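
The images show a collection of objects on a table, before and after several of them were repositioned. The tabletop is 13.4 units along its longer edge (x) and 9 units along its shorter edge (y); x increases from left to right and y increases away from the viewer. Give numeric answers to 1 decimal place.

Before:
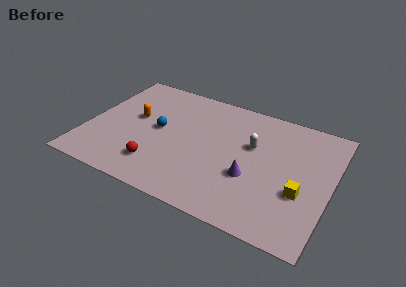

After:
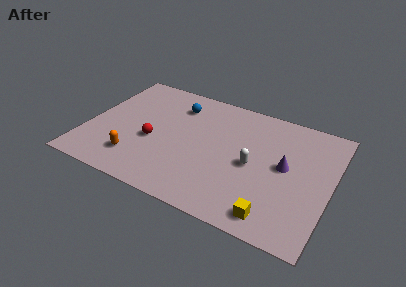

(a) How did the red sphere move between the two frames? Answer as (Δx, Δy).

(-0.5, 1.7)

The red sphere started near (4.2, 2.0) and ended near (3.7, 3.7).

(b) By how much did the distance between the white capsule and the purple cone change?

-0.5

They were about 2.3 units apart before and 1.8 after — 0.5 units closer together.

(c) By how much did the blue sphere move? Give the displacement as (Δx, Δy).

(0.7, 2.3)

From the two frames, the blue sphere sits at roughly (3.9, 4.7) before and (4.6, 7.0) after.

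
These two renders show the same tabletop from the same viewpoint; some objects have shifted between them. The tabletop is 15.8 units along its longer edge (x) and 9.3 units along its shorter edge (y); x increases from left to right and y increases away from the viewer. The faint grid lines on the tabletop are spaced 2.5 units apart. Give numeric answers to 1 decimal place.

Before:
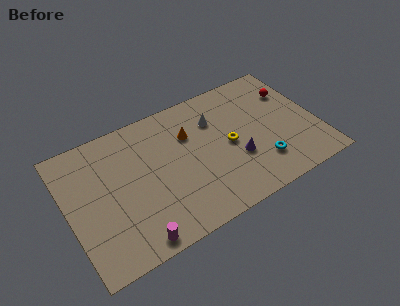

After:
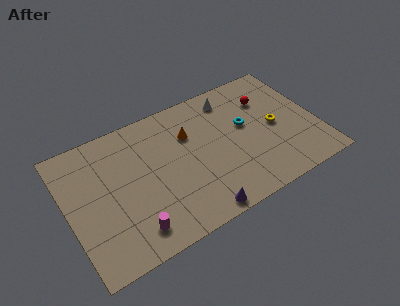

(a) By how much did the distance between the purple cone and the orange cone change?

+1.6

The distance was about 4.0 in the first image and 5.6 in the second, so they moved 1.6 units further apart.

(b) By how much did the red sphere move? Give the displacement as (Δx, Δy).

(-1.6, 0.1)

From the two frames, the red sphere sits at roughly (14.6, 6.6) before and (13.0, 6.7) after.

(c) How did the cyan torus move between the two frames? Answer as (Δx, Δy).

(-0.5, 3.1)

The cyan torus started near (11.9, 2.3) and ended near (11.4, 5.4).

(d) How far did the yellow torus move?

3.0

From (10.2, 4.5) to (13.2, 4.5), the yellow torus covered √(3.0² + 0.0²) ≈ 3.0 units.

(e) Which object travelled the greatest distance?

the purple cone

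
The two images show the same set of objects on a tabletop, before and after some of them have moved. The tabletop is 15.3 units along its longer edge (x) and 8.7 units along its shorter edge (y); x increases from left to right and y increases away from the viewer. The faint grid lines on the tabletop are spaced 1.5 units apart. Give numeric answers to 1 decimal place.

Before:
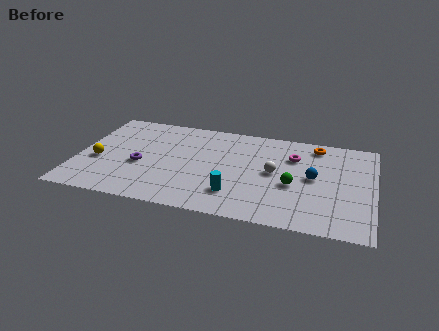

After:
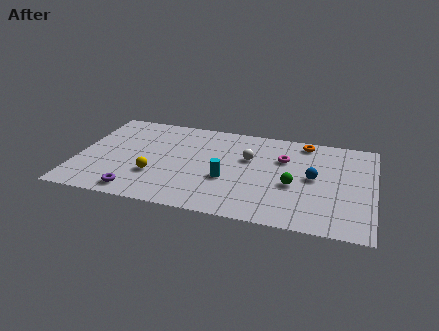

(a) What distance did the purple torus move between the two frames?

2.5

From (3.3, 3.6) to (3.3, 1.1), the purple torus covered √(0.0² + 2.5²) ≈ 2.5 units.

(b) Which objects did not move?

the green sphere and the blue sphere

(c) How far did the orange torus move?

0.6

The orange torus was near (12.2, 7.5) before and (11.6, 7.7) after, so it travelled √(0.6² + 0.2²) ≈ 0.6 units.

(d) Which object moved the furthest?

the yellow sphere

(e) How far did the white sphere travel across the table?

1.7

The white sphere moved from about (10.2, 4.5) to (8.8, 5.5), a distance of √(1.4² + 1.0²) ≈ 1.7.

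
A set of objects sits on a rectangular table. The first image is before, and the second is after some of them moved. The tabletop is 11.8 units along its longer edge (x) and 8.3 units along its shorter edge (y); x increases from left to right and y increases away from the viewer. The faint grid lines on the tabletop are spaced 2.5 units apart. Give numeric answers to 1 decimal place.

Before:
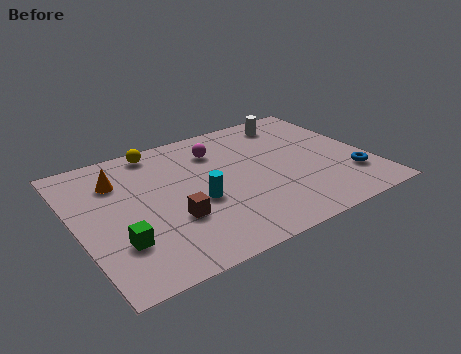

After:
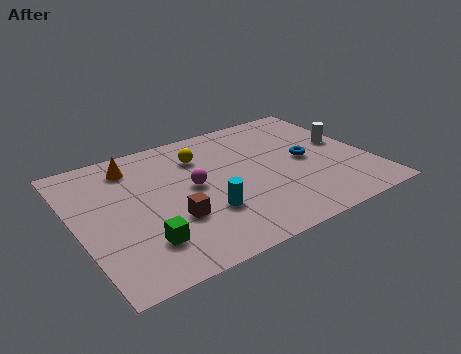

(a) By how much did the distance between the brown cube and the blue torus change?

-1.4

They were about 7.2 units apart before and 5.8 after — 1.4 units closer together.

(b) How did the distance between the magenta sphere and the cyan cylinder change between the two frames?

-1.4

The distance was about 3.2 in the first image and 1.8 in the second, so they moved 1.4 units closer together.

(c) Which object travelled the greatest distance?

the white cylinder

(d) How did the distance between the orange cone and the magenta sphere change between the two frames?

-0.9

Before: roughly 4.1 units apart; after: 3.2. That's 0.9 units closer together.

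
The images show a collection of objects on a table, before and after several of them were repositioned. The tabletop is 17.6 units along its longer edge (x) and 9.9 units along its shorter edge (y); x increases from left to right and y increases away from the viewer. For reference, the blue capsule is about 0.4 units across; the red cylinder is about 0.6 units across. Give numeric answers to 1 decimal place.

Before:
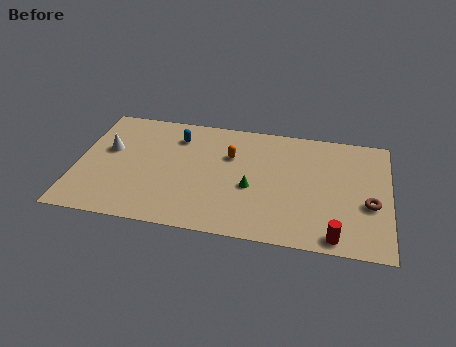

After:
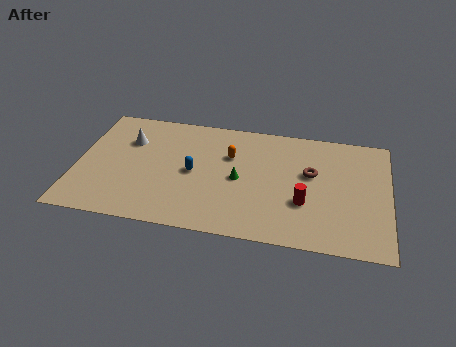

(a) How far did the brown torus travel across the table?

3.9

The brown torus was near (16.5, 3.9) before and (13.2, 5.9) after, so it travelled √(3.3² + 2.0²) ≈ 3.9 units.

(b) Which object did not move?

the orange capsule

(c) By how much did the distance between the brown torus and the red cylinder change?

-0.9

They were about 3.4 units apart before and 2.5 after — 0.9 units closer together.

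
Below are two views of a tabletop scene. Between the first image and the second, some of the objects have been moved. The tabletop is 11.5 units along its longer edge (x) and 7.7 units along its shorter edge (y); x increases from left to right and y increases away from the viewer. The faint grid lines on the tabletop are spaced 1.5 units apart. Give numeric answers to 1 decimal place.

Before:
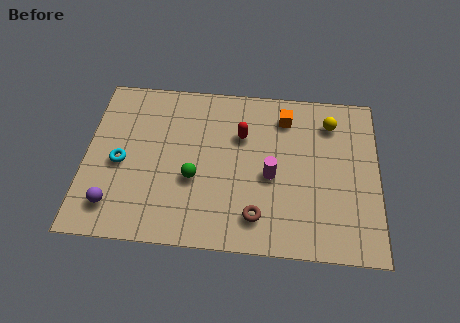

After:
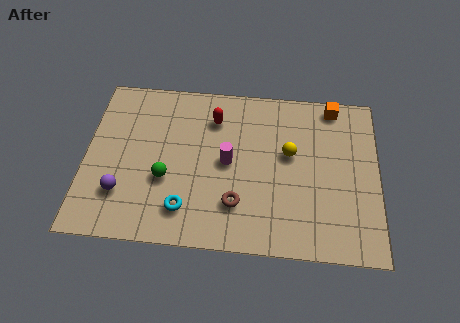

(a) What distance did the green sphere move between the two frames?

1.1

The green sphere was near (4.3, 3.0) before and (3.2, 2.9) after, so it travelled √(1.1² + 0.1²) ≈ 1.1 units.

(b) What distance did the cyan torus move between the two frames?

3.2

The cyan torus moved from about (1.4, 3.5) to (4.0, 1.6), a distance of √(2.6² + 1.9²) ≈ 3.2.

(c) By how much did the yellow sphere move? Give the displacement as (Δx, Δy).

(-1.6, -1.6)

The yellow sphere was at about (9.6, 6.1) and moved to about (8.0, 4.5).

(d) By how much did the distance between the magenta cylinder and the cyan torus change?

-3.1

The distance was about 5.9 in the first image and 2.8 in the second, so they moved 3.1 units closer together.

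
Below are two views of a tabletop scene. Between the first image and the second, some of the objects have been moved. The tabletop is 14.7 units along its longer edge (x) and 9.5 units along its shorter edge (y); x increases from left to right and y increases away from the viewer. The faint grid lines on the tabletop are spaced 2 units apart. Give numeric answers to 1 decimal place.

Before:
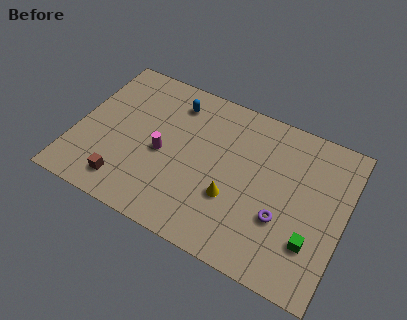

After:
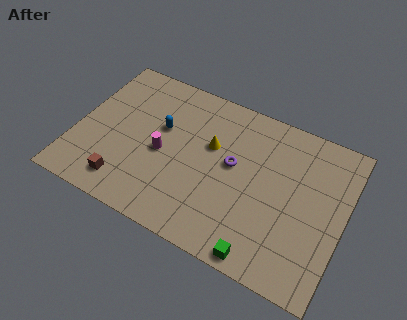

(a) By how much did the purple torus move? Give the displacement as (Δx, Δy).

(-2.9, 2.0)

From the two frames, the purple torus sits at roughly (11.5, 3.3) before and (8.6, 5.3) after.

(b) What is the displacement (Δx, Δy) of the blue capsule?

(-0.5, -1.9)

From the two frames, the blue capsule sits at roughly (5.0, 7.7) before and (4.5, 5.8) after.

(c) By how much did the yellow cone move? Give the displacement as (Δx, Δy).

(-1.5, 2.6)

The yellow cone was at about (8.8, 3.3) and moved to about (7.3, 5.9).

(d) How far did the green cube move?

3.1

The green cube was near (13.2, 2.7) before and (10.8, 0.8) after, so it travelled √(2.4² + 1.9²) ≈ 3.1 units.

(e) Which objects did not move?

the brown cube and the magenta cylinder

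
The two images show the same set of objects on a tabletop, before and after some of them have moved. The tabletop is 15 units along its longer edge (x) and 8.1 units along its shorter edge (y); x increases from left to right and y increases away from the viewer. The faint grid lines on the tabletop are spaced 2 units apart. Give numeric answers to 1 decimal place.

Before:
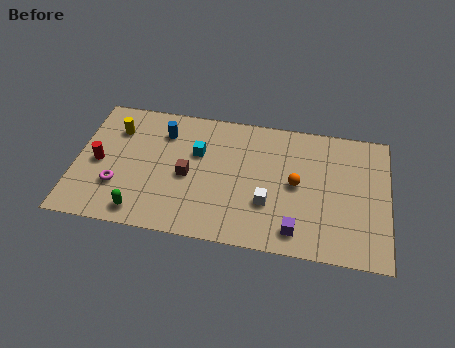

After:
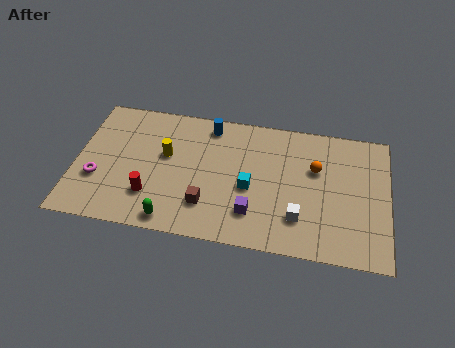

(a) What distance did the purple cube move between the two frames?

2.2

The purple cube was near (10.7, 1.3) before and (8.6, 2.0) after, so it travelled √(2.1² + 0.7²) ≈ 2.2 units.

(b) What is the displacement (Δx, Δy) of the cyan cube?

(2.6, -1.7)

The cyan cube was at about (5.8, 5.2) and moved to about (8.4, 3.5).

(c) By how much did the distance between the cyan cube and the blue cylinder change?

+2.1

Before: roughly 2.0 units apart; after: 4.1. That's 2.1 units further apart.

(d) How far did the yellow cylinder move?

2.8

The yellow cylinder moved from about (1.8, 6.0) to (4.3, 4.8), a distance of √(2.5² + 1.2²) ≈ 2.8.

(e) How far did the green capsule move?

1.5

The green capsule moved from about (3.3, 1.1) to (4.8, 0.9), a distance of √(1.5² + 0.2²) ≈ 1.5.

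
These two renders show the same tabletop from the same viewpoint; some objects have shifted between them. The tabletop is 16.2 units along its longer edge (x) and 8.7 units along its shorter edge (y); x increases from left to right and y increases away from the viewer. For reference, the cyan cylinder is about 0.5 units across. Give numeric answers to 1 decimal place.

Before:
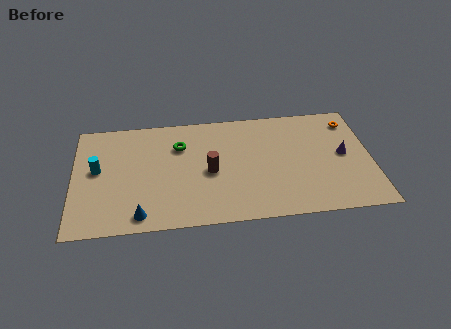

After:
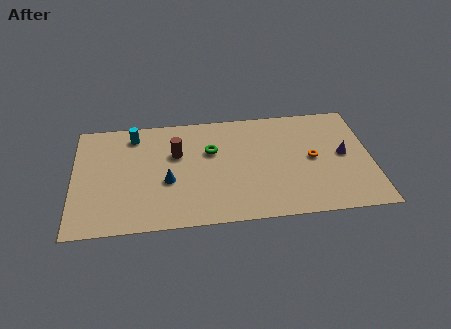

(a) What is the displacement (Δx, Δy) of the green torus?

(1.7, -0.6)

From the two frames, the green torus sits at roughly (5.8, 6.2) before and (7.5, 5.6) after.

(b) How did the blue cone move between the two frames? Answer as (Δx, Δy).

(1.5, 2.4)

The blue cone started near (3.6, 1.1) and ended near (5.1, 3.5).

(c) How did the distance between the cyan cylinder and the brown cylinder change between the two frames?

-3.3

Before: roughly 6.2 units apart; after: 2.9. That's 3.3 units closer together.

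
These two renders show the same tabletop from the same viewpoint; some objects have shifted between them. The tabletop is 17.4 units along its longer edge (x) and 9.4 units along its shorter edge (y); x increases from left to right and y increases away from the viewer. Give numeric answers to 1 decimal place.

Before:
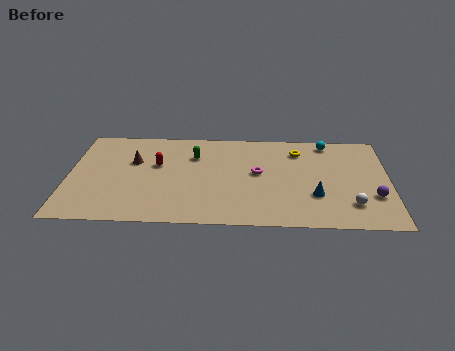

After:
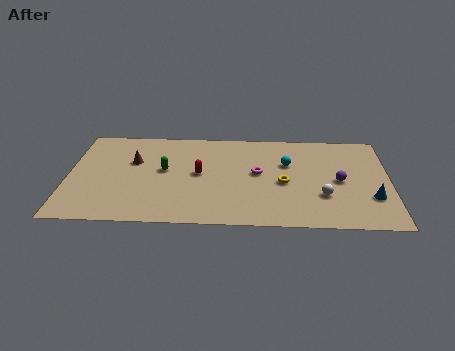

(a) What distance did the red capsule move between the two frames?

2.4

The red capsule was near (4.8, 5.7) before and (7.1, 4.9) after, so it travelled √(2.3² + 0.8²) ≈ 2.4 units.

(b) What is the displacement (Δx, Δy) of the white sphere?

(-1.5, 0.8)

From the two frames, the white sphere sits at roughly (15.3, 2.2) before and (13.8, 3.0) after.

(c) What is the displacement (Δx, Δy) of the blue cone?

(3.0, -0.1)

The blue cone was at about (13.4, 3.0) and moved to about (16.4, 2.9).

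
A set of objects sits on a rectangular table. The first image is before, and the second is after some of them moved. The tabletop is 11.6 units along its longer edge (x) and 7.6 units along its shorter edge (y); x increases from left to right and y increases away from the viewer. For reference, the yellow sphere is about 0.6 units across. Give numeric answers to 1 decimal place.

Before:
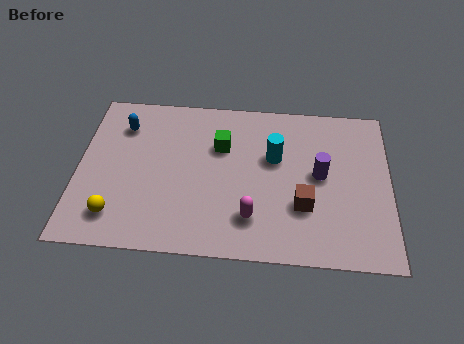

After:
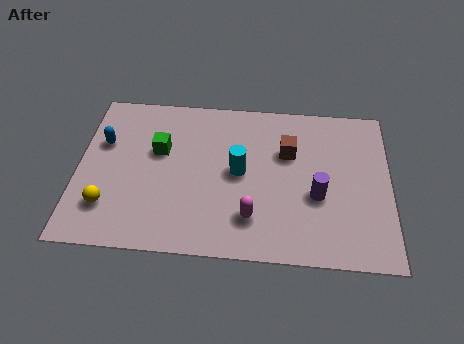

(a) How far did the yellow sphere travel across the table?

0.5

The yellow sphere moved from about (1.5, 1.5) to (1.2, 1.9), a distance of √(0.3² + 0.4²) ≈ 0.5.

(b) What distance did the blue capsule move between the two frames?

1.1

The blue capsule was near (1.6, 5.8) before and (0.9, 4.9) after, so it travelled √(0.7² + 0.9²) ≈ 1.1 units.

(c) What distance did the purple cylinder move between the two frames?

1.0

The purple cylinder moved from about (9.0, 4.0) to (8.9, 3.0), a distance of √(0.1² + 1.0²) ≈ 1.0.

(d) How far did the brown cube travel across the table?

2.6

The brown cube was near (8.4, 2.5) before and (7.8, 5.0) after, so it travelled √(0.6² + 2.5²) ≈ 2.6 units.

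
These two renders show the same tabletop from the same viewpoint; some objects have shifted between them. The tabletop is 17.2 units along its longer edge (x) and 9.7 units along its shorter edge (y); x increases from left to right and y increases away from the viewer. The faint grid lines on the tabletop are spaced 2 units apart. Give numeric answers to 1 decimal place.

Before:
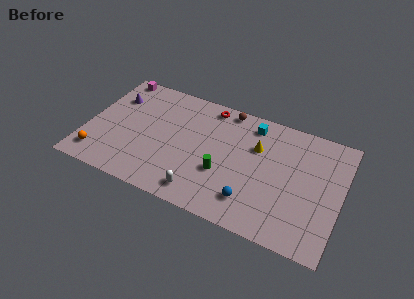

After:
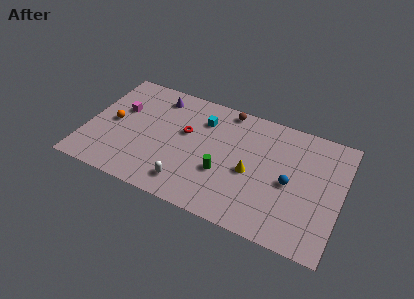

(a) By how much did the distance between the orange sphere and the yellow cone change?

-1.9

Before: roughly 11.4 units apart; after: 9.5. That's 1.9 units closer together.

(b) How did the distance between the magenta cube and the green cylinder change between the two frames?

-2.0

Before: roughly 9.7 units apart; after: 7.7. That's 2.0 units closer together.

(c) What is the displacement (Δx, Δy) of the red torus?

(-1.3, -2.8)

The red torus was at about (7.9, 8.6) and moved to about (6.6, 5.8).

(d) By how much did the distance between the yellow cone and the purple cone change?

-2.1

Before: roughly 9.9 units apart; after: 7.8. That's 2.1 units closer together.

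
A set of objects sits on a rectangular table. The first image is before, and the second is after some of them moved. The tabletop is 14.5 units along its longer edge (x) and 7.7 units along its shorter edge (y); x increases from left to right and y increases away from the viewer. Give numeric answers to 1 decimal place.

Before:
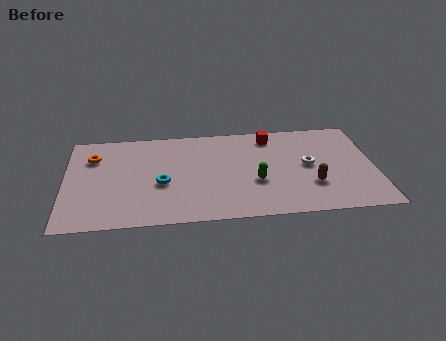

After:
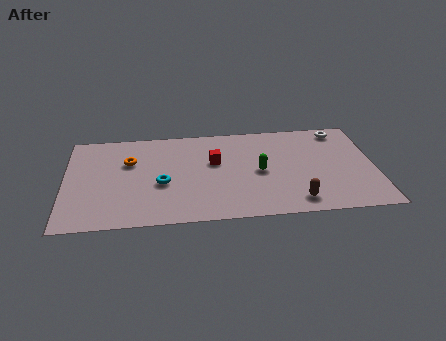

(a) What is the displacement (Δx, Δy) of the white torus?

(1.6, 2.7)

The white torus was at about (11.4, 4.0) and moved to about (13.0, 6.7).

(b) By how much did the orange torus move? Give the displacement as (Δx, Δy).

(1.7, -0.5)

The orange torus was at about (1.3, 5.6) and moved to about (3.0, 5.1).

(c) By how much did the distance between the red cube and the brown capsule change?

+0.6

The distance was about 4.5 in the first image and 5.1 in the second, so they moved 0.6 units further apart.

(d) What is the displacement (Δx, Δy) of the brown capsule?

(-0.8, -1.2)

The brown capsule was at about (11.5, 2.4) and moved to about (10.7, 1.2).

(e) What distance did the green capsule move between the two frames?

0.8

The green capsule moved from about (8.9, 2.9) to (9.1, 3.7), a distance of √(0.2² + 0.8²) ≈ 0.8.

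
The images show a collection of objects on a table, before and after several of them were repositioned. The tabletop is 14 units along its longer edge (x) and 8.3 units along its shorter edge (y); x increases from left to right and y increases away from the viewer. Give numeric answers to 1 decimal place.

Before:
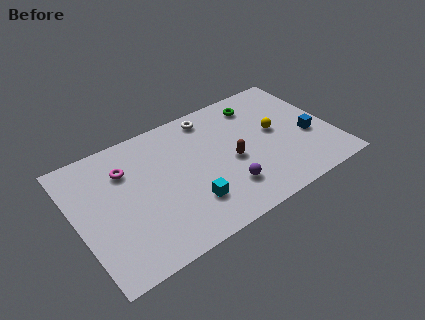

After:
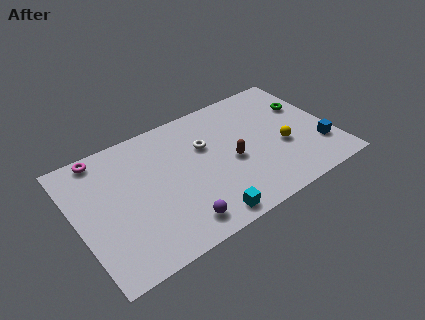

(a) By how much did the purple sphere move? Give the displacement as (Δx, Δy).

(-2.8, -0.8)

The purple sphere started near (7.8, 2.1) and ended near (5.0, 1.3).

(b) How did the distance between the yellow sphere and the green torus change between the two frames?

+0.4

The distance was about 2.4 in the first image and 2.8 in the second, so they moved 0.4 units further apart.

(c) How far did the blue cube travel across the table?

1.1

The blue cube was near (12.7, 3.3) before and (13.1, 2.3) after, so it travelled √(0.4² + 1.0²) ≈ 1.1 units.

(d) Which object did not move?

the brown capsule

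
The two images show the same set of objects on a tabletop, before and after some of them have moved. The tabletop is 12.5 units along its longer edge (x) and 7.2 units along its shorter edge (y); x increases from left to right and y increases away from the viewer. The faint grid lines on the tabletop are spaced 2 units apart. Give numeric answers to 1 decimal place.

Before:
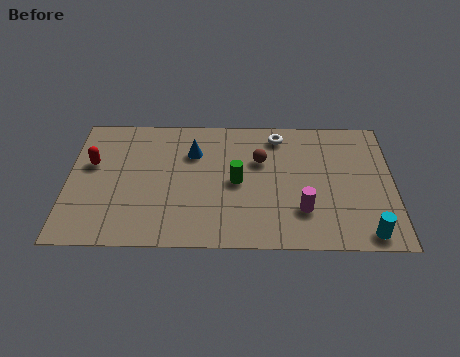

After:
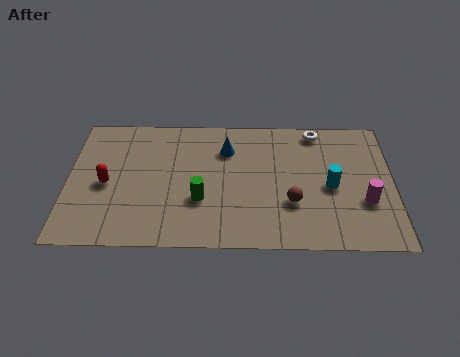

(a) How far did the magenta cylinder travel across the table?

2.5

The magenta cylinder moved from about (9.0, 2.0) to (11.4, 2.5), a distance of √(2.4² + 0.5²) ≈ 2.5.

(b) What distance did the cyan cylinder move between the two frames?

2.8

From (11.4, 0.8) to (10.1, 3.3), the cyan cylinder covered √(1.3² + 2.5²) ≈ 2.8 units.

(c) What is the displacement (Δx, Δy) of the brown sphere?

(1.2, -2.3)

From the two frames, the brown sphere sits at roughly (7.4, 4.7) before and (8.6, 2.4) after.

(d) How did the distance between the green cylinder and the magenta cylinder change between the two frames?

+3.4

The distance was about 2.9 in the first image and 6.3 in the second, so they moved 3.4 units further apart.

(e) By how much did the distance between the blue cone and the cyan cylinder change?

-3.4

Before: roughly 7.9 units apart; after: 4.5. That's 3.4 units closer together.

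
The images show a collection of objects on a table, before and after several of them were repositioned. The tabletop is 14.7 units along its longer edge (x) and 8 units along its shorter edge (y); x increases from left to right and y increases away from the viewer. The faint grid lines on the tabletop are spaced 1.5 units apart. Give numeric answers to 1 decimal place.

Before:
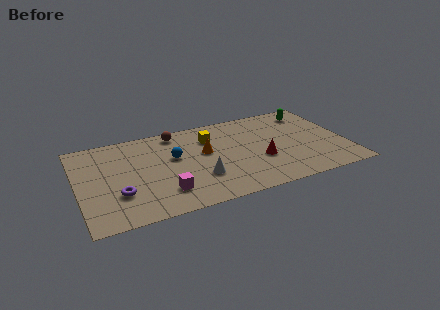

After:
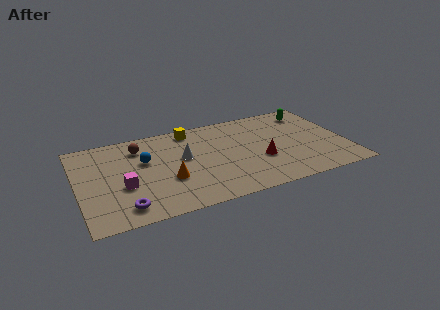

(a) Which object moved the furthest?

the orange cone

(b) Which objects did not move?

the green capsule and the red cone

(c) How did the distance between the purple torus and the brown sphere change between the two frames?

-0.6

They were about 5.7 units apart before and 5.1 after — 0.6 units closer together.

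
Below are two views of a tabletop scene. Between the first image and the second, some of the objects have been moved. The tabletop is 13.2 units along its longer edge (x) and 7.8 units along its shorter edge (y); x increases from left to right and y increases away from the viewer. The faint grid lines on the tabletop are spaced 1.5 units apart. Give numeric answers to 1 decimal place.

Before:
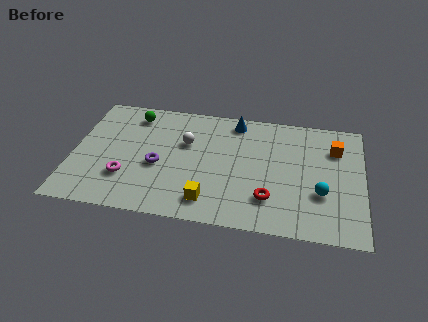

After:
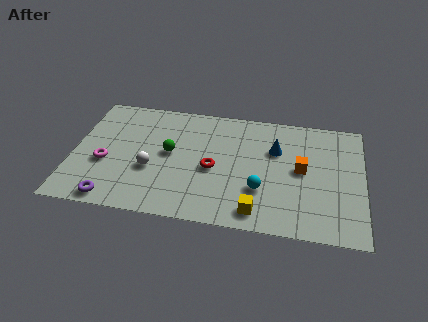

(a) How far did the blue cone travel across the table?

2.5

The blue cone was near (7.3, 6.8) before and (9.2, 5.2) after, so it travelled √(1.9² + 1.6²) ≈ 2.5 units.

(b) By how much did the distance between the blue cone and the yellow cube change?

-1.3

Before: roughly 5.5 units apart; after: 4.2. That's 1.3 units closer together.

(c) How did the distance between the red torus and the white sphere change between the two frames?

-2.1

The distance was about 4.9 in the first image and 2.8 in the second, so they moved 2.1 units closer together.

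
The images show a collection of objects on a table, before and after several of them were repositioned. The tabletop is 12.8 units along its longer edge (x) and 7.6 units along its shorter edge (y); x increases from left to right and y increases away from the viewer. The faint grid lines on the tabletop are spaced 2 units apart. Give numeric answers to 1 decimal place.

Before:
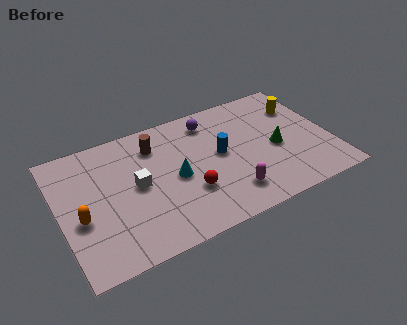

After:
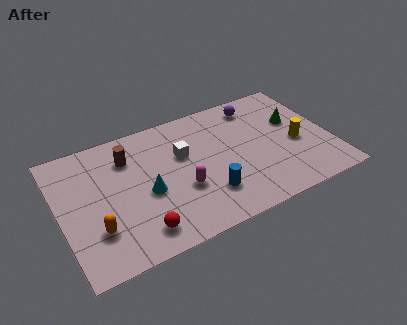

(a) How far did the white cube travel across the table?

2.5

The white cube was near (3.6, 3.9) before and (5.9, 4.8) after, so it travelled √(2.3² + 0.9²) ≈ 2.5 units.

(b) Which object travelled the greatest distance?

the red sphere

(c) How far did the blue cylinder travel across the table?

2.3

The blue cylinder moved from about (7.6, 4.1) to (6.7, 2.0), a distance of √(0.9² + 2.1²) ≈ 2.3.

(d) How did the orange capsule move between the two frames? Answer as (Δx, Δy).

(0.6, -0.9)

The orange capsule was at about (0.9, 3.1) and moved to about (1.5, 2.2).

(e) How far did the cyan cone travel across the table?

1.4

The cyan cone was near (5.4, 3.6) before and (4.0, 3.3) after, so it travelled √(1.4² + 0.3²) ≈ 1.4 units.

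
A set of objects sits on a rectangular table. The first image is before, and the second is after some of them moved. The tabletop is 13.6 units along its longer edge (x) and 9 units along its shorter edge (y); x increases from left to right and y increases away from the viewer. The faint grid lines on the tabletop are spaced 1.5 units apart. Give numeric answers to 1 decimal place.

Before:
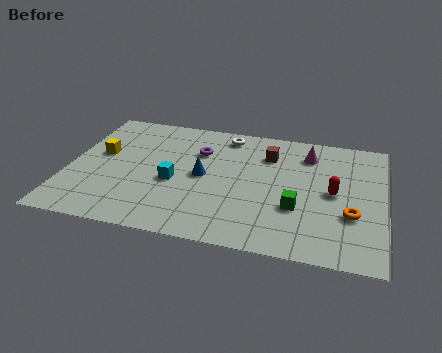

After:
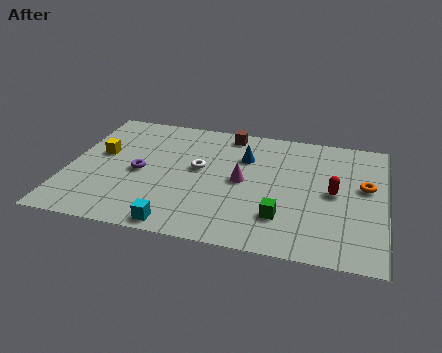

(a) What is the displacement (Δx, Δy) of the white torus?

(-1.0, -2.8)

From the two frames, the white torus sits at roughly (6.6, 7.8) before and (5.6, 5.0) after.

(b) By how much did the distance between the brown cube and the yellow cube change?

-1.3

Before: roughly 7.4 units apart; after: 6.1. That's 1.3 units closer together.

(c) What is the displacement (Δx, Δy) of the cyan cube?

(0.4, -3.0)

The cyan cube started near (4.6, 3.8) and ended near (5.0, 0.8).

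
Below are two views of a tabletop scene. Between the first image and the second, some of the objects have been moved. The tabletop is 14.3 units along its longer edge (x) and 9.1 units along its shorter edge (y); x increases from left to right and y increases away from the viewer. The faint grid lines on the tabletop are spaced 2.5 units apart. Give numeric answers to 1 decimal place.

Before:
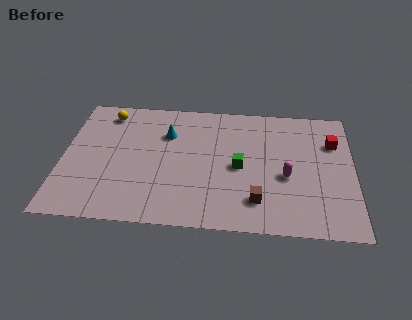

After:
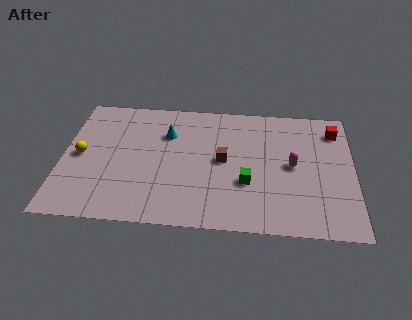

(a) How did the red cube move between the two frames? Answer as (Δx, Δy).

(0.1, 0.9)

The red cube started near (13.3, 6.4) and ended near (13.4, 7.3).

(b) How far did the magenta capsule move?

0.9

From (11.0, 3.8) to (11.3, 4.6), the magenta capsule covered √(0.3² + 0.8²) ≈ 0.9 units.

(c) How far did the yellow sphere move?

3.4

From (2.1, 7.7) to (0.9, 4.5), the yellow sphere covered √(1.2² + 3.2²) ≈ 3.4 units.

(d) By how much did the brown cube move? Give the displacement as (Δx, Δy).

(-1.7, 2.7)

From the two frames, the brown cube sits at roughly (9.6, 2.0) before and (7.9, 4.7) after.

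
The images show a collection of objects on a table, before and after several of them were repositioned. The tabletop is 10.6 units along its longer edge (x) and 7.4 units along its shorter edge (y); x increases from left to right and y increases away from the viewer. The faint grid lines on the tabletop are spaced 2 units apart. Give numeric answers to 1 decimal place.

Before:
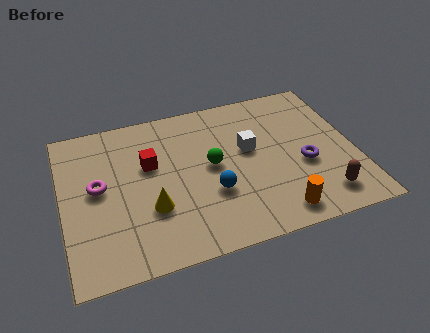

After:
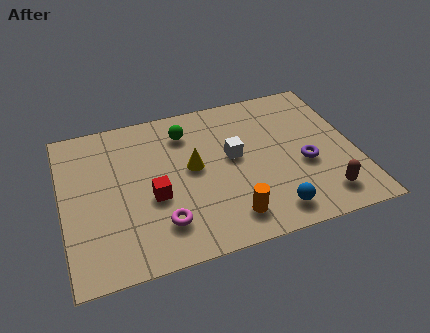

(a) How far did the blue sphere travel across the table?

2.5

The blue sphere moved from about (5.3, 2.6) to (7.3, 1.1), a distance of √(2.0² + 1.5²) ≈ 2.5.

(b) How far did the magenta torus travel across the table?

3.1

The magenta torus was near (1.3, 4.0) before and (3.4, 1.7) after, so it travelled √(2.1² + 2.3²) ≈ 3.1 units.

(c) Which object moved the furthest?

the magenta torus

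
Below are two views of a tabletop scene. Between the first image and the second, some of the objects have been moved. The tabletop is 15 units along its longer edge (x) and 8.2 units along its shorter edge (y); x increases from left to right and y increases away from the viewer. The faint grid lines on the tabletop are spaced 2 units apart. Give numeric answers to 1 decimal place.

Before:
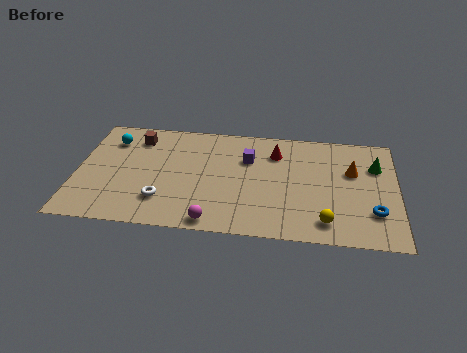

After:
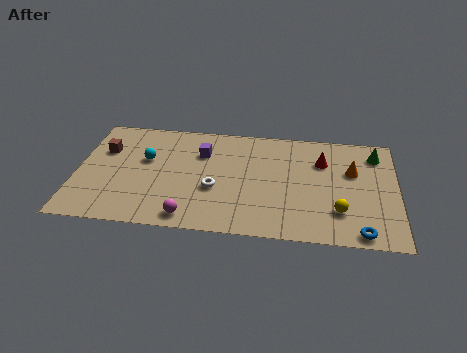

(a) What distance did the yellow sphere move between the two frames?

1.0

The yellow sphere was near (11.7, 1.4) before and (12.3, 2.2) after, so it travelled √(0.6² + 0.8²) ≈ 1.0 units.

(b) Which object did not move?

the orange cone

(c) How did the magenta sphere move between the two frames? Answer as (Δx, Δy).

(-1.1, 0.2)

The magenta sphere was at about (6.5, 0.8) and moved to about (5.4, 1.0).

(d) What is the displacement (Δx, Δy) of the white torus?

(2.4, 1.1)

The white torus started near (4.1, 2.1) and ended near (6.5, 3.2).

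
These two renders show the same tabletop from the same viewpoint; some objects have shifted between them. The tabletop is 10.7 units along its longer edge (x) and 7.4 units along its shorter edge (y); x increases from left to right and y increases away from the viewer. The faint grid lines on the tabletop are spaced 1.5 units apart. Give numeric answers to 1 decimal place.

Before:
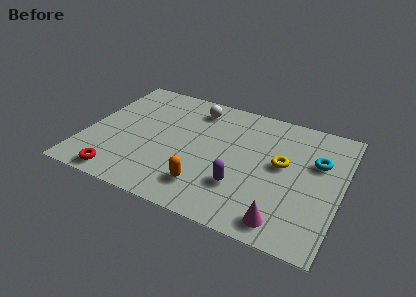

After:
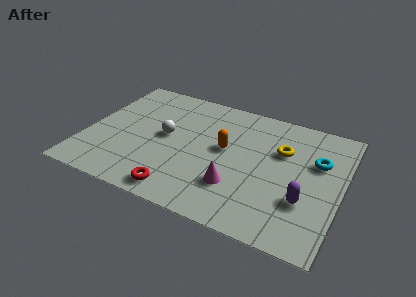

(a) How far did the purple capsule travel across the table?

2.6

From (6.7, 2.2) to (9.3, 2.4), the purple capsule covered √(2.6² + 0.2²) ≈ 2.6 units.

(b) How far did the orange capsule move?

2.5

From (5.3, 1.6) to (5.8, 4.1), the orange capsule covered √(0.5² + 2.5²) ≈ 2.5 units.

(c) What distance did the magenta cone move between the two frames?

2.4

From (8.6, 1.0) to (6.5, 2.1), the magenta cone covered √(2.1² + 1.1²) ≈ 2.4 units.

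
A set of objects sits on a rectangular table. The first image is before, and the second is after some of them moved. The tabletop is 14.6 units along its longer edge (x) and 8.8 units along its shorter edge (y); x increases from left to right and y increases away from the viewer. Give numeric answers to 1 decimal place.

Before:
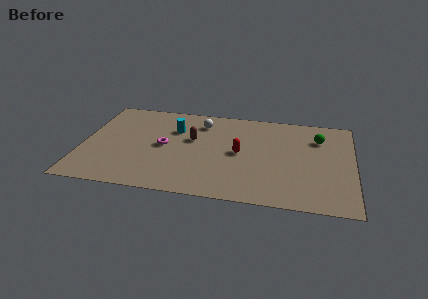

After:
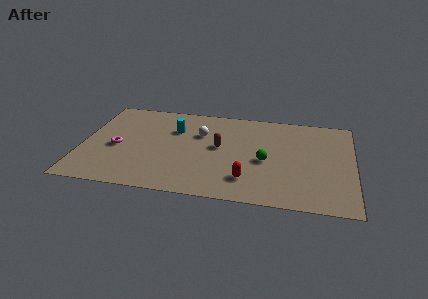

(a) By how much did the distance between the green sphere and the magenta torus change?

-0.6

Before: roughly 8.6 units apart; after: 8.0. That's 0.6 units closer together.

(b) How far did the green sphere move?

3.8

From (12.7, 6.5) to (9.9, 3.9), the green sphere covered √(2.8² + 2.6²) ≈ 3.8 units.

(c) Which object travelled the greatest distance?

the green sphere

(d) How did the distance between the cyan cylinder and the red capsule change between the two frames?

+1.8

They were about 4.0 units apart before and 5.8 after — 1.8 units further apart.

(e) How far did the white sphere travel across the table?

1.1

The white sphere was near (6.3, 7.0) before and (6.3, 5.9) after, so it travelled √(0.0² + 1.1²) ≈ 1.1 units.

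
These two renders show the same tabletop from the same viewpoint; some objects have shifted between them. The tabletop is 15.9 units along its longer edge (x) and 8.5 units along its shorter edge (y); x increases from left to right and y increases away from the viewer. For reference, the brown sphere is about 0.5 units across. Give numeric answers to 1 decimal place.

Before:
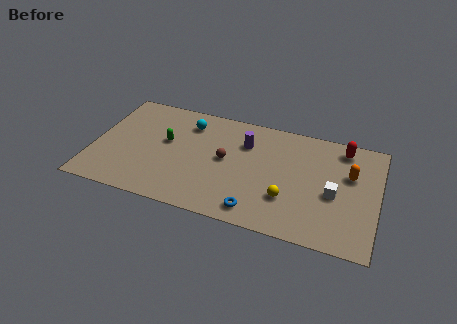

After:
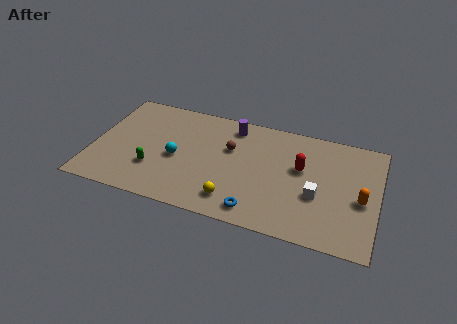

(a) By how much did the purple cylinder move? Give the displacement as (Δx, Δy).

(-0.8, 1.1)

From the two frames, the purple cylinder sits at roughly (8.4, 6.1) before and (7.6, 7.2) after.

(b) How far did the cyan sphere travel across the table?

2.9

The cyan sphere moved from about (5.1, 6.7) to (4.7, 3.8), a distance of √(0.4² + 2.9²) ≈ 2.9.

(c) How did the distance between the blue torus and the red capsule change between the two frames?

-3.0

The distance was about 7.5 in the first image and 4.5 in the second, so they moved 3.0 units closer together.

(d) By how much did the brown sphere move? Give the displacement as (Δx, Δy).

(0.2, 0.9)

The brown sphere started near (7.4, 4.5) and ended near (7.6, 5.4).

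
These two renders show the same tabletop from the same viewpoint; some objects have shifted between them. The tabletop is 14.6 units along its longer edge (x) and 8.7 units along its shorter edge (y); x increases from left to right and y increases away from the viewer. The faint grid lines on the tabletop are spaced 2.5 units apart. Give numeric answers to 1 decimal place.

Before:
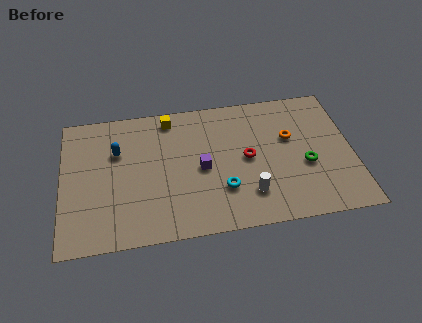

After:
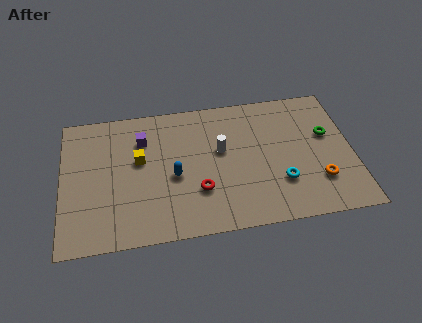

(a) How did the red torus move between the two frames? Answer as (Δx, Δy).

(-2.5, -1.7)

From the two frames, the red torus sits at roughly (9.3, 4.4) before and (6.8, 2.7) after.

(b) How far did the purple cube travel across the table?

3.7

The purple cube moved from about (7.0, 4.1) to (4.1, 6.4), a distance of √(2.9² + 2.3²) ≈ 3.7.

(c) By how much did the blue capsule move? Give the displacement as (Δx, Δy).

(2.8, -2.0)

The blue capsule started near (2.8, 5.8) and ended near (5.6, 3.8).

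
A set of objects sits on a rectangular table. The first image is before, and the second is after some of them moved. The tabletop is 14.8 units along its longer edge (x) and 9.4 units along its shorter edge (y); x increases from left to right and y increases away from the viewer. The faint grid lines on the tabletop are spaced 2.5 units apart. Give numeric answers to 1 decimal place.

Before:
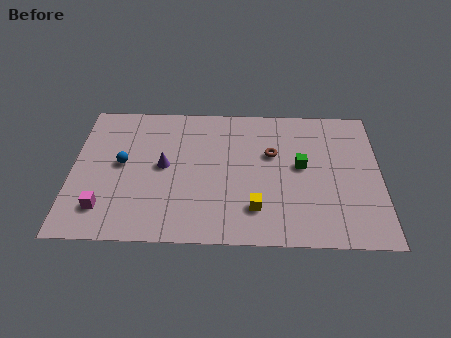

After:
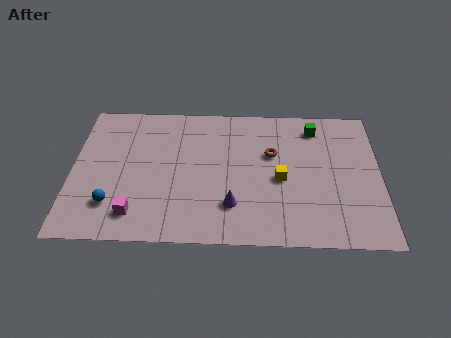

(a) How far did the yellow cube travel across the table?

2.3

From (8.8, 2.2) to (10.0, 4.2), the yellow cube covered √(1.2² + 2.0²) ≈ 2.3 units.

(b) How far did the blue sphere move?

2.7

The blue sphere moved from about (2.4, 5.0) to (2.0, 2.3), a distance of √(0.4² + 2.7²) ≈ 2.7.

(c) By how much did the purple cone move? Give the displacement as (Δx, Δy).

(3.3, -2.5)

From the two frames, the purple cone sits at roughly (4.4, 4.9) before and (7.7, 2.4) after.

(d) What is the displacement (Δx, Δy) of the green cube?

(0.7, 2.7)

From the two frames, the green cube sits at roughly (11.0, 5.1) before and (11.7, 7.8) after.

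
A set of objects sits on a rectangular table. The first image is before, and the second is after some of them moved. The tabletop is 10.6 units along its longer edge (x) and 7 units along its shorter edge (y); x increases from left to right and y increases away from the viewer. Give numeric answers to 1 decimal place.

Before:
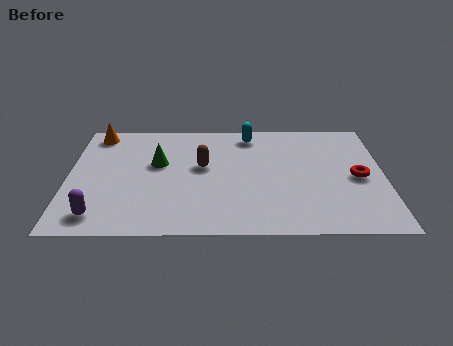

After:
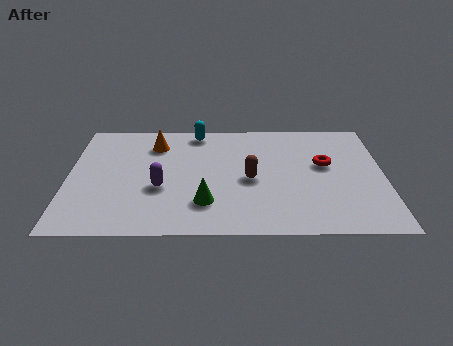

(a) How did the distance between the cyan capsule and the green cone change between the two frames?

+0.8

Before: roughly 3.6 units apart; after: 4.4. That's 0.8 units further apart.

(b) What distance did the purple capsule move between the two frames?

2.6

The purple capsule moved from about (1.1, 1.1) to (3.1, 2.7), a distance of √(2.0² + 1.6²) ≈ 2.6.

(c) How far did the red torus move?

1.4

The red torus moved from about (9.7, 3.3) to (8.6, 4.1), a distance of √(1.1² + 0.8²) ≈ 1.4.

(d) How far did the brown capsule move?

1.8

From (4.5, 4.0) to (6.1, 3.2), the brown capsule covered √(1.6² + 0.8²) ≈ 1.8 units.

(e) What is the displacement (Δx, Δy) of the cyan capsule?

(-1.8, 0.2)

The cyan capsule was at about (6.1, 6.0) and moved to about (4.3, 6.2).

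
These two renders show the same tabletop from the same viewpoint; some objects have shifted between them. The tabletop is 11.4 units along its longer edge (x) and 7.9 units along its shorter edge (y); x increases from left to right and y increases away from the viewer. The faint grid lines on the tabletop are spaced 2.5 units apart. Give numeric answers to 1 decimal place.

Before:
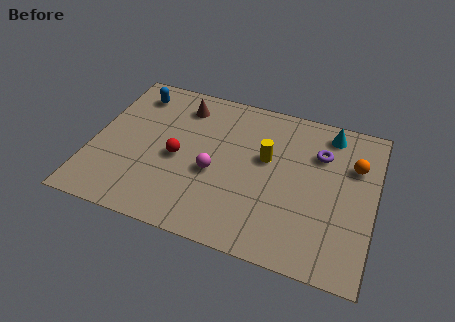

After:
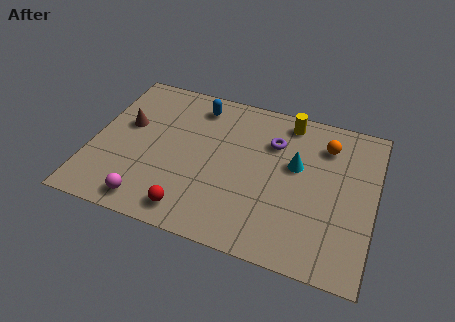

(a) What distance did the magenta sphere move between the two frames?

3.3

The magenta sphere moved from about (5.0, 3.3) to (2.6, 1.0), a distance of √(2.4² + 2.3²) ≈ 3.3.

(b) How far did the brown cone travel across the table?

2.7

The brown cone moved from about (3.4, 6.4) to (1.3, 4.7), a distance of √(2.1² + 1.7²) ≈ 2.7.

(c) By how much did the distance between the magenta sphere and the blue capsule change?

+1.0

They were about 4.8 units apart before and 5.8 after — 1.0 units further apart.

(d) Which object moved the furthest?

the magenta sphere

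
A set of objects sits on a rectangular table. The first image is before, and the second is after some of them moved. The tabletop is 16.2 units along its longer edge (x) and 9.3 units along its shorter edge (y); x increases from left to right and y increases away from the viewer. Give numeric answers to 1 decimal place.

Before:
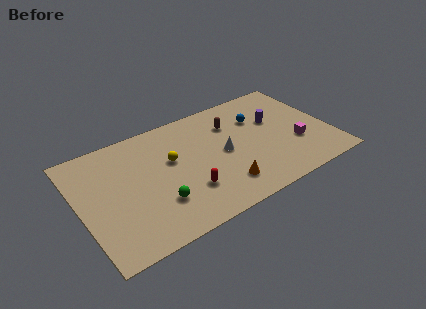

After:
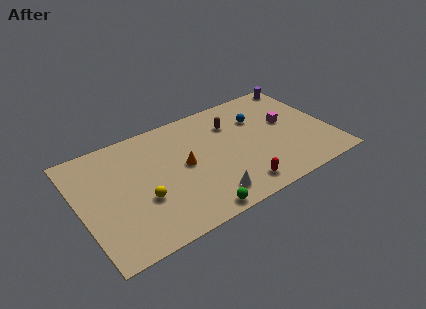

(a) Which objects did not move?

the blue sphere and the brown capsule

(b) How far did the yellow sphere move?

3.1

The yellow sphere moved from about (6.0, 5.6) to (3.8, 3.4), a distance of √(2.2² + 2.2²) ≈ 3.1.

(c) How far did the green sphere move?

2.8

The green sphere was near (4.7, 2.7) before and (6.8, 0.8) after, so it travelled √(2.1² + 1.9²) ≈ 2.8 units.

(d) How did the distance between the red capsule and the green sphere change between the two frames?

+1.1

The distance was about 1.9 in the first image and 3.0 in the second, so they moved 1.1 units further apart.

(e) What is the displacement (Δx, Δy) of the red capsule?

(3.1, -1.3)

The red capsule started near (6.6, 2.7) and ended near (9.7, 1.4).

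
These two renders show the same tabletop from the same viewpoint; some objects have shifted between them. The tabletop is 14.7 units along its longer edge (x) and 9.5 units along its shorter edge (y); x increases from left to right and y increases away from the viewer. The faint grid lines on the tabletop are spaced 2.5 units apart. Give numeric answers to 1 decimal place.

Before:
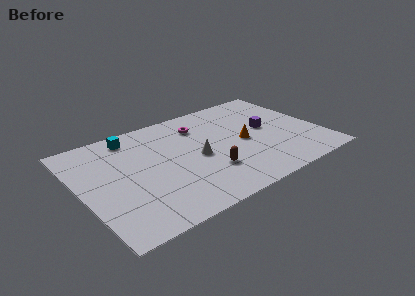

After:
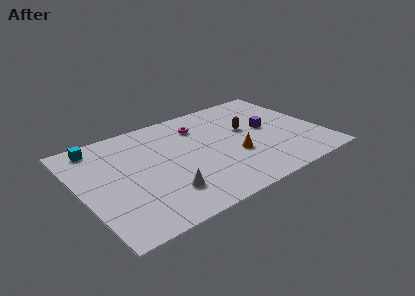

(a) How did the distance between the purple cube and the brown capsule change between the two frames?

-3.5

The distance was about 4.8 in the first image and 1.3 in the second, so they moved 3.5 units closer together.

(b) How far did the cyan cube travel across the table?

2.1

From (3.6, 8.2) to (1.5, 8.3), the cyan cube covered √(2.1² + 0.1²) ≈ 2.1 units.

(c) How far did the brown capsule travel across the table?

4.1

The brown capsule moved from about (7.4, 2.8) to (10.4, 5.6), a distance of √(3.0² + 2.8²) ≈ 4.1.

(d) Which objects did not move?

the purple cube and the magenta torus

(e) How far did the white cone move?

3.2

The white cone was near (7.0, 4.4) before and (4.6, 2.3) after, so it travelled √(2.4² + 2.1²) ≈ 3.2 units.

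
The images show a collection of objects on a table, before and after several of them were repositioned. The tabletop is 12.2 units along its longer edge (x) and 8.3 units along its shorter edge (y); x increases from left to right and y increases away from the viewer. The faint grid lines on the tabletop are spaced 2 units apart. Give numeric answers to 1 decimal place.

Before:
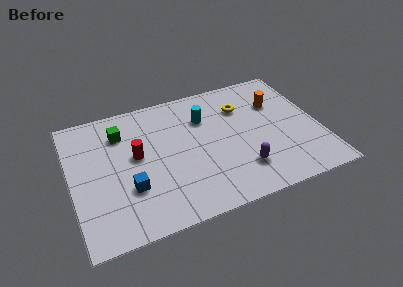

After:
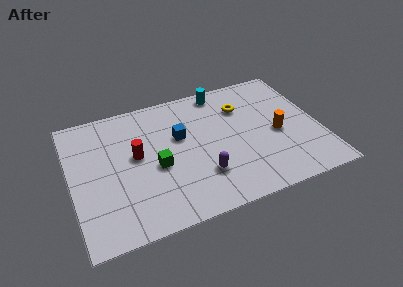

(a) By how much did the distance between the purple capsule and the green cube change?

-4.5

They were about 7.0 units apart before and 2.5 after — 4.5 units closer together.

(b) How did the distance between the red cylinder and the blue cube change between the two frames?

+0.3

Before: roughly 2.0 units apart; after: 2.3. That's 0.3 units further apart.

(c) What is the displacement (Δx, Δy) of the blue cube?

(2.7, 2.4)

The blue cube started near (2.7, 2.7) and ended near (5.4, 5.1).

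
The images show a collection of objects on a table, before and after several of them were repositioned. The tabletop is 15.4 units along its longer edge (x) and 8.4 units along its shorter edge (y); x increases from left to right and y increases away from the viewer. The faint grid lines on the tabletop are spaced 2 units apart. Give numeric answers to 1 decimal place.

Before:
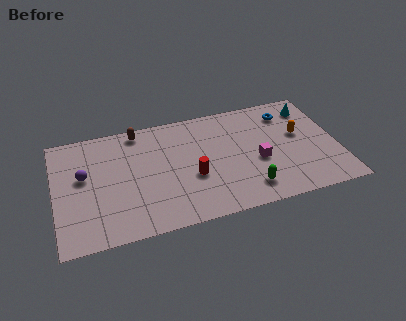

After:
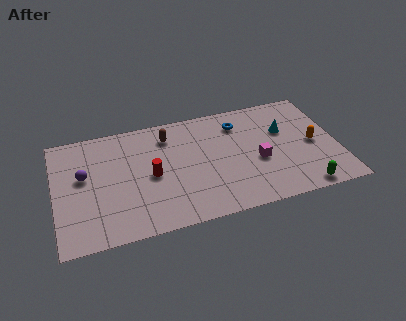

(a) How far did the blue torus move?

2.7

From (12.9, 6.7) to (10.2, 6.6), the blue torus covered √(2.7² + 0.1²) ≈ 2.7 units.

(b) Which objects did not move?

the magenta cube and the purple sphere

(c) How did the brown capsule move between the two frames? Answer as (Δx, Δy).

(1.6, -0.8)

The brown capsule was at about (4.7, 7.5) and moved to about (6.3, 6.7).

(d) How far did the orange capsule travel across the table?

1.1

The orange capsule moved from about (13.4, 4.9) to (14.1, 4.0), a distance of √(0.7² + 0.9²) ≈ 1.1.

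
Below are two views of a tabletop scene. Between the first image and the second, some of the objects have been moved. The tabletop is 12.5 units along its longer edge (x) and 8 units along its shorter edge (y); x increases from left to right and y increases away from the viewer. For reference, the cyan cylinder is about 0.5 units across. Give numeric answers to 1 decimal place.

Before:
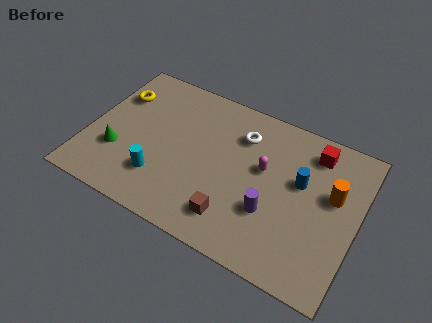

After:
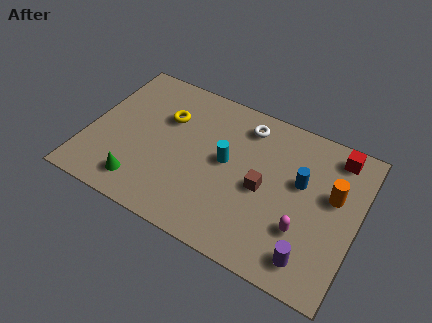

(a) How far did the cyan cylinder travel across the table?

3.6

The cyan cylinder moved from about (3.6, 2.1) to (6.4, 4.3), a distance of √(2.8² + 2.2²) ≈ 3.6.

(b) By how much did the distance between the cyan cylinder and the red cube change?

-2.5

The distance was about 8.0 in the first image and 5.5 in the second, so they moved 2.5 units closer together.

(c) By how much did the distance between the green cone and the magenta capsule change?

+0.6

They were about 6.9 units apart before and 7.5 after — 0.6 units further apart.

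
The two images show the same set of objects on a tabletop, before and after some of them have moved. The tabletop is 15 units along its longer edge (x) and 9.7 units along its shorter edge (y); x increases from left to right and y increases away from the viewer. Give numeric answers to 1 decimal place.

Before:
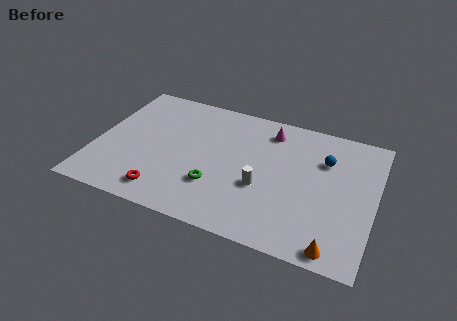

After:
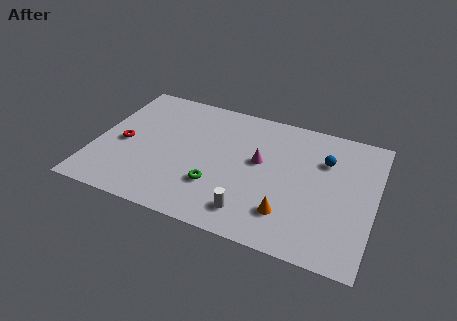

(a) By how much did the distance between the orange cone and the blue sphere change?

-1.2

Before: roughly 6.0 units apart; after: 4.8. That's 1.2 units closer together.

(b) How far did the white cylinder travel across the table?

2.0

From (9.1, 3.7) to (8.7, 1.7), the white cylinder covered √(0.4² + 2.0²) ≈ 2.0 units.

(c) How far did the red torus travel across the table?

3.9

The red torus was near (4.1, 1.5) before and (1.5, 4.4) after, so it travelled √(2.6² + 2.9²) ≈ 3.9 units.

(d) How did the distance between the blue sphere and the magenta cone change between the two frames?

+0.3

The distance was about 3.3 in the first image and 3.6 in the second, so they moved 0.3 units further apart.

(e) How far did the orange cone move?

3.0

The orange cone moved from about (13.2, 0.9) to (10.6, 2.3), a distance of √(2.6² + 1.4²) ≈ 3.0.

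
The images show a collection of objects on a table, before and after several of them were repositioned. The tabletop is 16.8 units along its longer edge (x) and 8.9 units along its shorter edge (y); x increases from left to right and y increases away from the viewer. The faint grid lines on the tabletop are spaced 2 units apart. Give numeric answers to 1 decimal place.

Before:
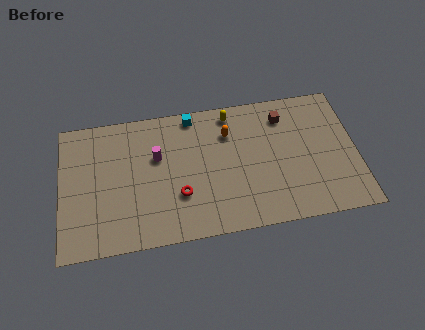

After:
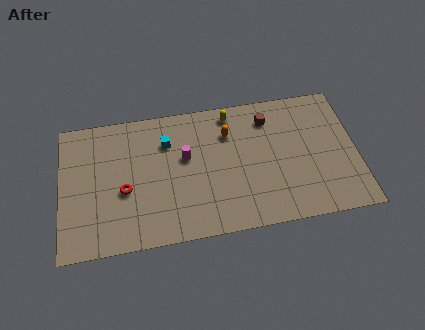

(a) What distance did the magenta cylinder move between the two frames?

1.6

From (5.5, 5.6) to (7.1, 5.3), the magenta cylinder covered √(1.6² + 0.3²) ≈ 1.6 units.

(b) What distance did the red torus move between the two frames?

3.2

The red torus was near (6.7, 2.9) before and (3.6, 3.7) after, so it travelled √(3.1² + 0.8²) ≈ 3.2 units.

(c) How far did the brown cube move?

0.9

From (12.8, 7.1) to (11.9, 7.1), the brown cube covered √(0.9² + 0.0²) ≈ 0.9 units.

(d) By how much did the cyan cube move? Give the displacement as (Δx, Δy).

(-1.5, -1.5)

The cyan cube started near (7.6, 8.0) and ended near (6.1, 6.5).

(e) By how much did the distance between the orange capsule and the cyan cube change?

+1.0

Before: roughly 2.5 units apart; after: 3.5. That's 1.0 units further apart.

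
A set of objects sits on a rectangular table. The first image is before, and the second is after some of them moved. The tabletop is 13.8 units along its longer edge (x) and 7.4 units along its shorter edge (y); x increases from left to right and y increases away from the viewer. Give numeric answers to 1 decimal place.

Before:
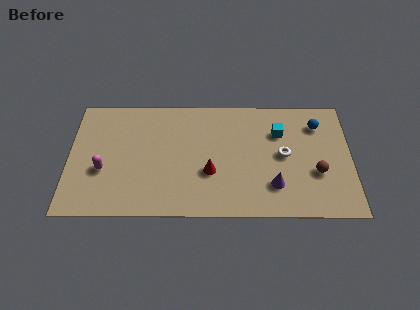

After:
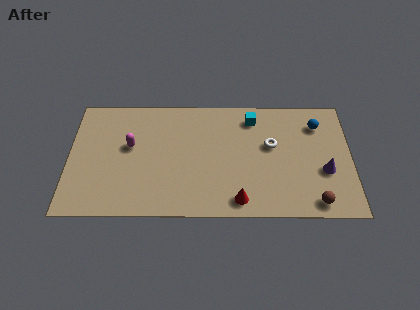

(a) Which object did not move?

the blue sphere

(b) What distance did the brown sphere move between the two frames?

1.8

From (12.1, 2.7) to (12.0, 0.9), the brown sphere covered √(0.1² + 1.8²) ≈ 1.8 units.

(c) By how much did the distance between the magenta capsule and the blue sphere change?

-1.6

The distance was about 10.9 in the first image and 9.3 in the second, so they moved 1.6 units closer together.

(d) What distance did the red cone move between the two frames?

2.2

From (6.9, 2.7) to (8.3, 1.0), the red cone covered √(1.4² + 1.7²) ≈ 2.2 units.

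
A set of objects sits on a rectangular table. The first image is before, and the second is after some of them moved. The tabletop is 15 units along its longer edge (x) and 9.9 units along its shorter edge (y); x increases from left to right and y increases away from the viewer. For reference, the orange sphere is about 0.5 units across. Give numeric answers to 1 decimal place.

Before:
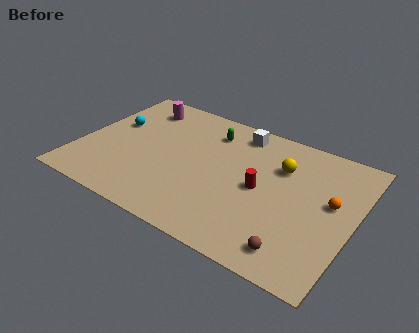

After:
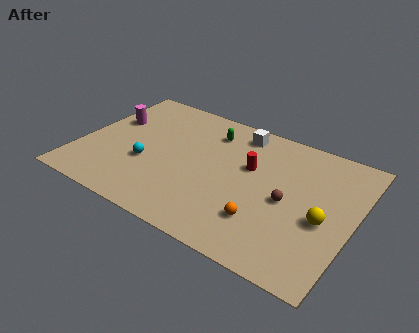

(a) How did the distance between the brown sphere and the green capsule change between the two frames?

-2.7

They were about 8.5 units apart before and 5.8 after — 2.7 units closer together.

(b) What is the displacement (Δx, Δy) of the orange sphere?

(-3.2, -3.0)

From the two frames, the orange sphere sits at roughly (13.7, 5.6) before and (10.5, 2.6) after.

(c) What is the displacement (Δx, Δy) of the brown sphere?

(-0.9, 3.1)

The brown sphere was at about (12.4, 1.5) and moved to about (11.5, 4.6).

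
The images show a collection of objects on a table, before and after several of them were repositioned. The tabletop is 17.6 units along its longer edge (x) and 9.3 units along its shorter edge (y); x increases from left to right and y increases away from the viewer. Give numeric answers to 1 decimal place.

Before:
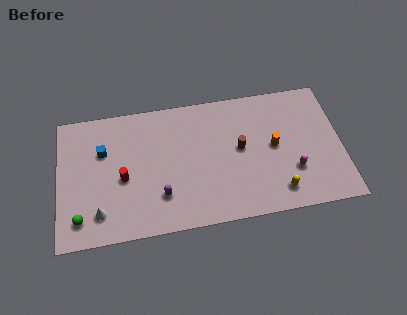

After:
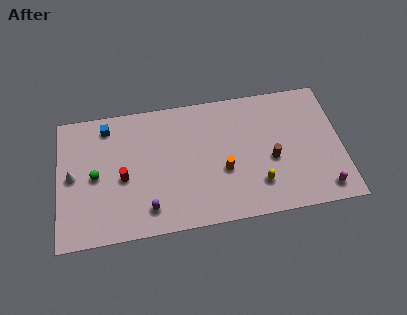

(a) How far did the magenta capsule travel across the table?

2.4

From (14.5, 2.9) to (16.3, 1.3), the magenta capsule covered √(1.8² + 1.6²) ≈ 2.4 units.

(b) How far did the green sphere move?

3.0

The green sphere moved from about (1.3, 1.7) to (2.3, 4.5), a distance of √(1.0² + 2.8²) ≈ 3.0.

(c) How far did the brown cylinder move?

2.2

The brown cylinder was near (11.3, 5.0) before and (13.2, 3.9) after, so it travelled √(1.9² + 1.1²) ≈ 2.2 units.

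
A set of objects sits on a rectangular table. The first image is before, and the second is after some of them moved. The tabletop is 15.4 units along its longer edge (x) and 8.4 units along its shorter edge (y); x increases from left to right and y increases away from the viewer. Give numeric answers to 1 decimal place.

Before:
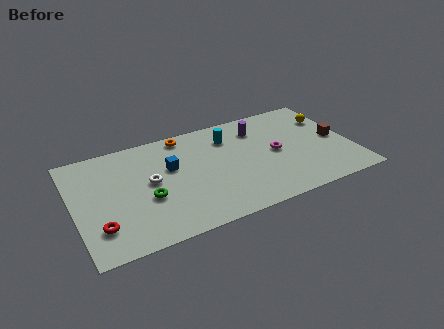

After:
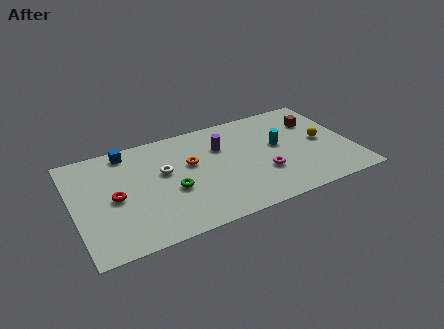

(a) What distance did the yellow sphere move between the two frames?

1.9

From (14.5, 6.0) to (13.8, 4.2), the yellow sphere covered √(0.7² + 1.8²) ≈ 1.9 units.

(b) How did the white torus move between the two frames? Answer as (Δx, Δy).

(0.8, 0.5)

The white torus started near (4.2, 4.5) and ended near (5.0, 5.0).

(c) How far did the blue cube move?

3.1

The blue cube was near (5.4, 5.2) before and (3.2, 7.4) after, so it travelled √(2.2² + 2.2²) ≈ 3.1 units.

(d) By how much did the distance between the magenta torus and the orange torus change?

-1.4

The distance was about 5.8 in the first image and 4.4 in the second, so they moved 1.4 units closer together.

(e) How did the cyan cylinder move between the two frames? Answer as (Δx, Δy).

(2.6, -1.7)

From the two frames, the cyan cylinder sits at roughly (8.8, 6.4) before and (11.4, 4.7) after.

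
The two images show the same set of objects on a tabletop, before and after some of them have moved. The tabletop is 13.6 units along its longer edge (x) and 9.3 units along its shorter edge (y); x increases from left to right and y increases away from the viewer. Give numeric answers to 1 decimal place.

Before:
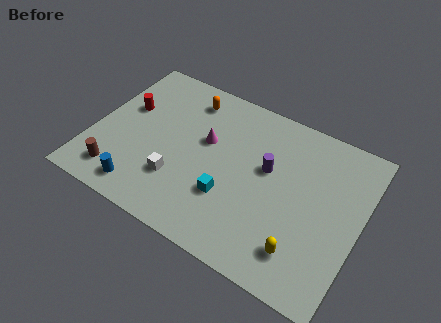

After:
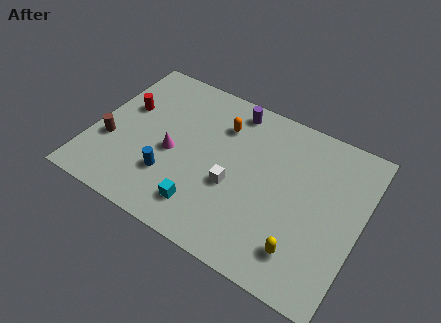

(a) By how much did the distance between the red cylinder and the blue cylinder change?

-0.6

Before: roughly 4.7 units apart; after: 4.1. That's 0.6 units closer together.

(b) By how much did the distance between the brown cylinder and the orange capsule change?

-0.3

They were about 6.6 units apart before and 6.3 after — 0.3 units closer together.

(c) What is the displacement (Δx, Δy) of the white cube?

(2.7, 1.0)

The white cube started near (4.6, 2.7) and ended near (7.3, 3.7).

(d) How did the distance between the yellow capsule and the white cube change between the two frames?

-2.3

Before: roughly 6.5 units apart; after: 4.2. That's 2.3 units closer together.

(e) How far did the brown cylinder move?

1.8

The brown cylinder moved from about (1.7, 1.6) to (1.0, 3.3), a distance of √(0.7² + 1.7²) ≈ 1.8.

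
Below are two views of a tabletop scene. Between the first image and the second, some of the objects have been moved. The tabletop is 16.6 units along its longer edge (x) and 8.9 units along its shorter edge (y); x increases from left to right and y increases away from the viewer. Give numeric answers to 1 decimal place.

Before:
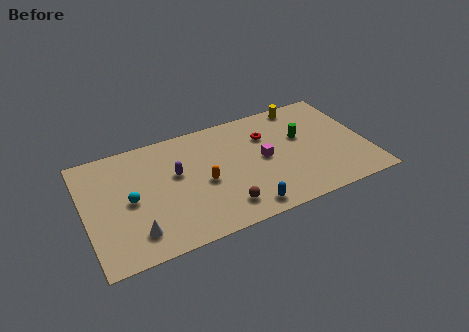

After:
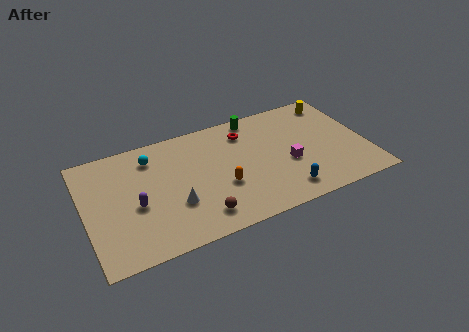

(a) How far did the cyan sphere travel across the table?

3.2

The cyan sphere was near (2.6, 4.3) before and (4.1, 7.1) after, so it travelled √(1.5² + 2.8²) ≈ 3.2 units.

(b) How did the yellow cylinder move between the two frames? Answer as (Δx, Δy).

(1.9, -0.4)

From the two frames, the yellow cylinder sits at roughly (13.3, 8.0) before and (15.2, 7.6) after.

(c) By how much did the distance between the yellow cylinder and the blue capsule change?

-0.9

The distance was about 8.1 in the first image and 7.2 in the second, so they moved 0.9 units closer together.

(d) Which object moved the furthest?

the green cylinder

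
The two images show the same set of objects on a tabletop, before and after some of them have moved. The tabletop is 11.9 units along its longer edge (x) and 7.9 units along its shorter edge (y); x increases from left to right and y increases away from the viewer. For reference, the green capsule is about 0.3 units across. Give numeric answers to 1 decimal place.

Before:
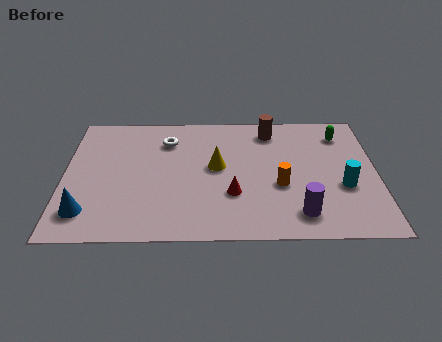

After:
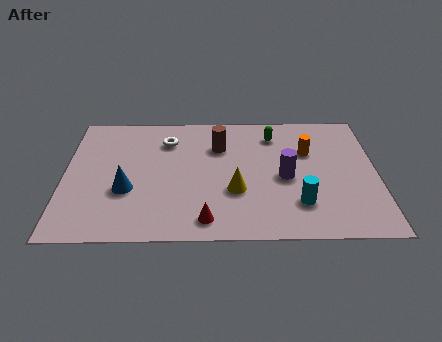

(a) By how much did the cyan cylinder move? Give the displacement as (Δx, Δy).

(-1.7, -1.0)

From the two frames, the cyan cylinder sits at roughly (10.6, 3.0) before and (8.9, 2.0) after.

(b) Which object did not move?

the white torus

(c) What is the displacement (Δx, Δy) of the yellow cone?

(0.7, -1.5)

From the two frames, the yellow cone sits at roughly (5.8, 4.3) before and (6.5, 2.8) after.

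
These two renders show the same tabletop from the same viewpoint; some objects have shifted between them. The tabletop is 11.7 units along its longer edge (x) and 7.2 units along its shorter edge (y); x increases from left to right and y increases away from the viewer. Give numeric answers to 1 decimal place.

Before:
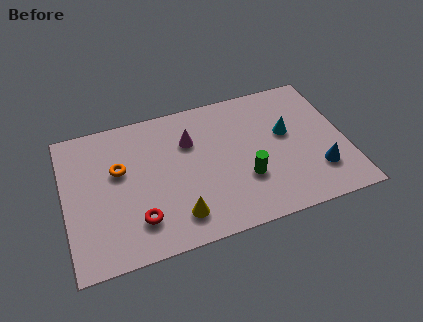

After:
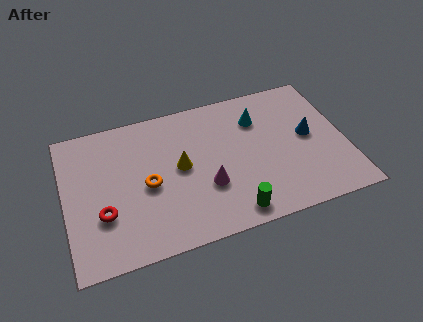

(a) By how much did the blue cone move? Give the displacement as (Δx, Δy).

(-0.2, 1.9)

The blue cone was at about (10.4, 1.9) and moved to about (10.2, 3.8).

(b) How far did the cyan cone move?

1.6

The cyan cone was near (9.3, 4.2) before and (8.2, 5.3) after, so it travelled √(1.1² + 1.1²) ≈ 1.6 units.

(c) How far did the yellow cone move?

2.4

The yellow cone moved from about (4.5, 1.4) to (4.8, 3.8), a distance of √(0.3² + 2.4²) ≈ 2.4.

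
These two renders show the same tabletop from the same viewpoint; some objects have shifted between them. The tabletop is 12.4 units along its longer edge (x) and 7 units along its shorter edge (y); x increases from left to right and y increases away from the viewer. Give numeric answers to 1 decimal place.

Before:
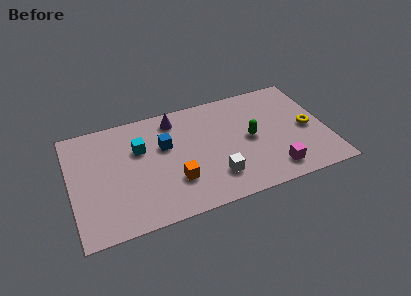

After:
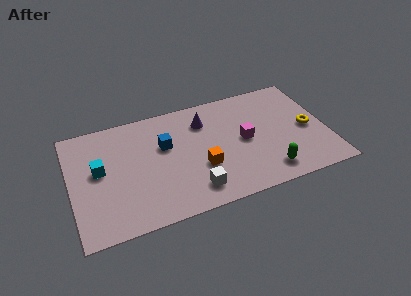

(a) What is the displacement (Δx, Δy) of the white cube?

(-1.1, -0.4)

From the two frames, the white cube sits at roughly (6.8, 1.7) before and (5.7, 1.3) after.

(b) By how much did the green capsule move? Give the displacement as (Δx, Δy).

(0.6, -2.3)

The green capsule was at about (8.7, 3.5) and moved to about (9.3, 1.2).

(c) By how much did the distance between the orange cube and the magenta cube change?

-2.4

They were about 4.8 units apart before and 2.4 after — 2.4 units closer together.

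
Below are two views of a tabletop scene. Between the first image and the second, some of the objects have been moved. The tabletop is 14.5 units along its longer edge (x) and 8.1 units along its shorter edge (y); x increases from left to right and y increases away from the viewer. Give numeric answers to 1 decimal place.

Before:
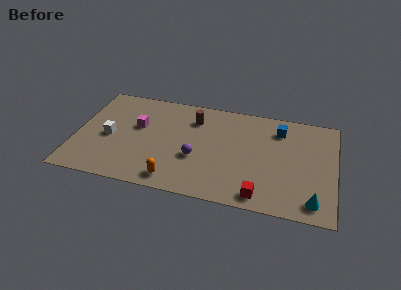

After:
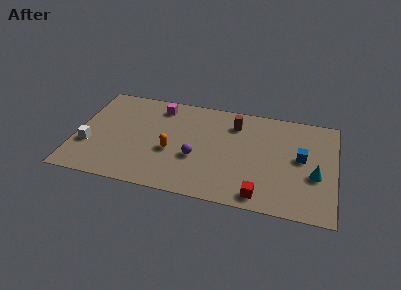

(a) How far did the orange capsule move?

2.2

The orange capsule moved from about (5.7, 1.1) to (5.4, 3.3), a distance of √(0.3² + 2.2²) ≈ 2.2.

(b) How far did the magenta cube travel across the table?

2.2

The magenta cube moved from about (3.4, 4.9) to (4.5, 6.8), a distance of √(1.1² + 1.9²) ≈ 2.2.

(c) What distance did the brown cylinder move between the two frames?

2.3

The brown cylinder moved from about (6.5, 6.2) to (8.8, 6.3), a distance of √(2.3² + 0.1²) ≈ 2.3.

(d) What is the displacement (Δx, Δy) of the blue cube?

(1.3, -2.0)

The blue cube started near (11.3, 6.4) and ended near (12.6, 4.4).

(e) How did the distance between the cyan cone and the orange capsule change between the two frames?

+0.3

Before: roughly 7.7 units apart; after: 8.0. That's 0.3 units further apart.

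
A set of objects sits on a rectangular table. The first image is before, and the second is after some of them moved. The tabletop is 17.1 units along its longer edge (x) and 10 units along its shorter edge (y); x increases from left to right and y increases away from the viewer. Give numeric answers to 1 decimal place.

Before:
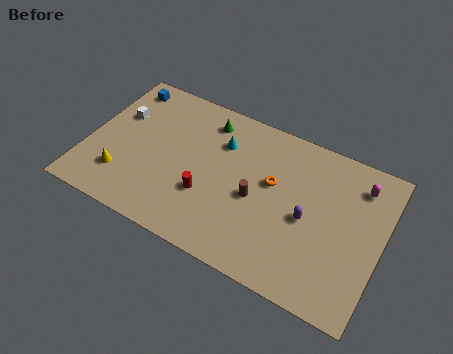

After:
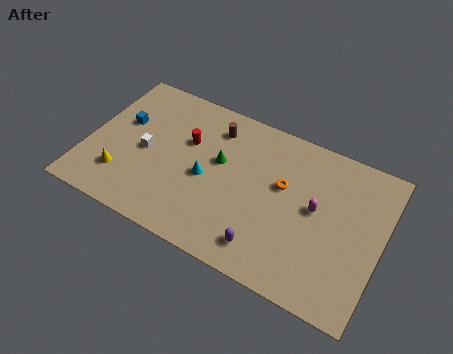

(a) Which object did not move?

the yellow cone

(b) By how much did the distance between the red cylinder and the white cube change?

-3.7

The distance was about 6.5 in the first image and 2.8 in the second, so they moved 3.7 units closer together.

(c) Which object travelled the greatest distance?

the brown cylinder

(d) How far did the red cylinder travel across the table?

3.4

The red cylinder moved from about (7.2, 3.4) to (5.6, 6.4), a distance of √(1.6² + 3.0²) ≈ 3.4.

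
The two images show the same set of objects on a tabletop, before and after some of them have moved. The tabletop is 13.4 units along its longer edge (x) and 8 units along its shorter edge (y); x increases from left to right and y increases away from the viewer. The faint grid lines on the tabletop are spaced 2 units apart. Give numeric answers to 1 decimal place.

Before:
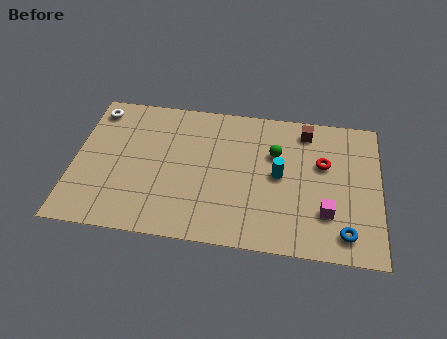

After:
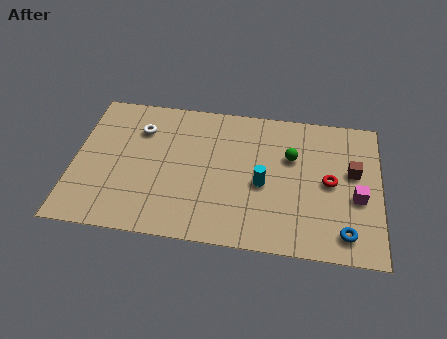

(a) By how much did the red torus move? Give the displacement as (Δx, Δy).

(0.3, -1.0)

The red torus was at about (10.9, 5.0) and moved to about (11.2, 4.0).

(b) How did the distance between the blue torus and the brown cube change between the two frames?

-2.4

The distance was about 5.8 in the first image and 3.4 in the second, so they moved 2.4 units closer together.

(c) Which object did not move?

the blue torus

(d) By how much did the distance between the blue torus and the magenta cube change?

+0.8

They were about 1.3 units apart before and 2.1 after — 0.8 units further apart.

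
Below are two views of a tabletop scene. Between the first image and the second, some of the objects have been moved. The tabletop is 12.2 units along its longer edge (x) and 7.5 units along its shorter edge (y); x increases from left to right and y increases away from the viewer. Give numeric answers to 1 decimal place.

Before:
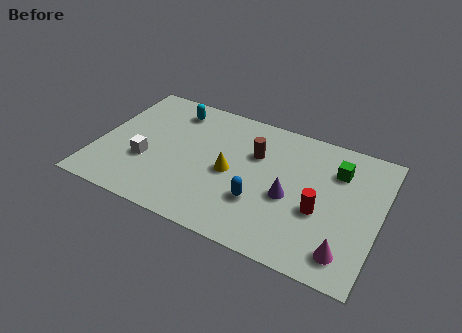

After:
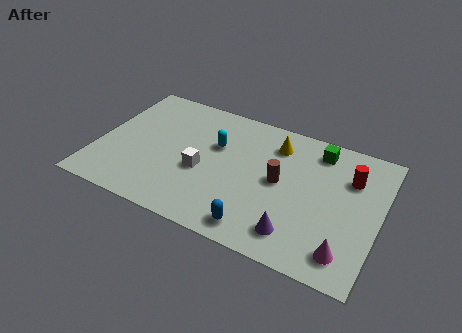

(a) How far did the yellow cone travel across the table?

2.9

The yellow cone was near (5.8, 3.5) before and (7.5, 5.9) after, so it travelled √(1.7² + 2.4²) ≈ 2.9 units.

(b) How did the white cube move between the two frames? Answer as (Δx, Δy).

(2.4, 0.4)

From the two frames, the white cube sits at roughly (2.2, 2.7) before and (4.6, 3.1) after.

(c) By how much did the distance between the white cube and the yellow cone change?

+0.3

They were about 3.7 units apart before and 4.0 after — 0.3 units further apart.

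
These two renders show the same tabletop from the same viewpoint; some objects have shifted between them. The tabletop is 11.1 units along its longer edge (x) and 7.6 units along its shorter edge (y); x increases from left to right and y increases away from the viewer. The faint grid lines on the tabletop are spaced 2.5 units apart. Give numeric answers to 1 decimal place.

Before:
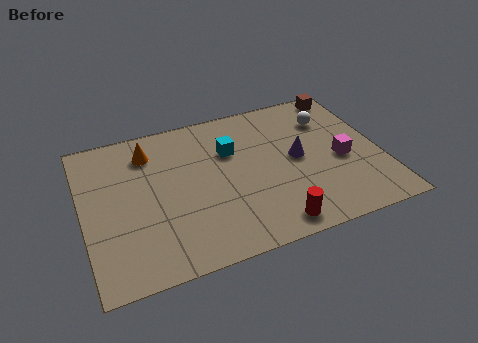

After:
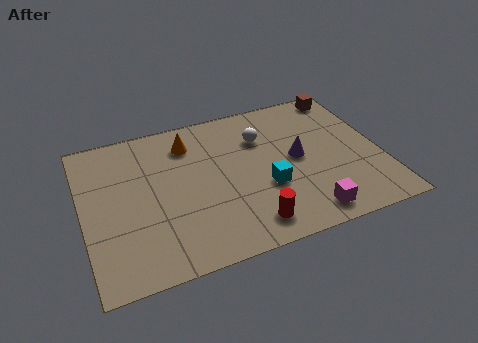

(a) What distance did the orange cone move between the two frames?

1.5

The orange cone moved from about (2.6, 6.0) to (4.1, 6.0), a distance of √(1.5² + 0.0²) ≈ 1.5.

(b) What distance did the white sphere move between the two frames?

2.6

From (9.4, 5.6) to (6.8, 5.4), the white sphere covered √(2.6² + 0.2²) ≈ 2.6 units.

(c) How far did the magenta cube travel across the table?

2.8

From (9.6, 3.3) to (8.0, 1.0), the magenta cube covered √(1.6² + 2.3²) ≈ 2.8 units.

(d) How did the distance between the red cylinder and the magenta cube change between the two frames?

-1.7

Before: roughly 3.8 units apart; after: 2.1. That's 1.7 units closer together.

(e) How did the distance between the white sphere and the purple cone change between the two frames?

-0.3

Before: roughly 2.2 units apart; after: 1.9. That's 0.3 units closer together.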